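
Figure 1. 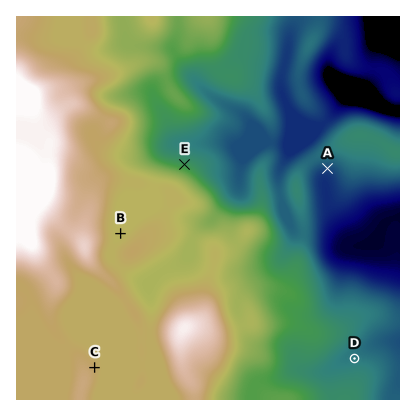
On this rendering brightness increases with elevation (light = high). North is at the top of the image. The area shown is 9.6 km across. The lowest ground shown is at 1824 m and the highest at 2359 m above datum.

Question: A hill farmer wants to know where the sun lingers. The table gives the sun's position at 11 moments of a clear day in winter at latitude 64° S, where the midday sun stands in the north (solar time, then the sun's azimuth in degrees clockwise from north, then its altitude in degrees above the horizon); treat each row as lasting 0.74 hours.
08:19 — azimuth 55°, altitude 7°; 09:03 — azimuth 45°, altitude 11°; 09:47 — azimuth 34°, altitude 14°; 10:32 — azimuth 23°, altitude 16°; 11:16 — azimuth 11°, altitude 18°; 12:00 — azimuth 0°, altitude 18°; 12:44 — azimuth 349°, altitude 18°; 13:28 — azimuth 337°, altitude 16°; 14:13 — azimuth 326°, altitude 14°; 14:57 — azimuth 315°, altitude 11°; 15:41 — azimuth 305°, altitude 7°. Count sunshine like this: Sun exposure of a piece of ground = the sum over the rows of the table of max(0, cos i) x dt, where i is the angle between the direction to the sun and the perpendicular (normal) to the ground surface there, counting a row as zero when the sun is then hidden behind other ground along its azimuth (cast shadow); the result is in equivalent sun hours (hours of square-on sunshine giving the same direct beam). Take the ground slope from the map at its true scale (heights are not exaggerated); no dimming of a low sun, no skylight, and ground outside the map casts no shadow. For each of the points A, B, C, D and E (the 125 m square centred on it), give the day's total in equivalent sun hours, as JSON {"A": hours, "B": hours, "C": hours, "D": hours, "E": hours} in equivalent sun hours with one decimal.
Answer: {"A": 1.2, "B": 1.9, "C": 2.0, "D": 2.2, "E": 3.0}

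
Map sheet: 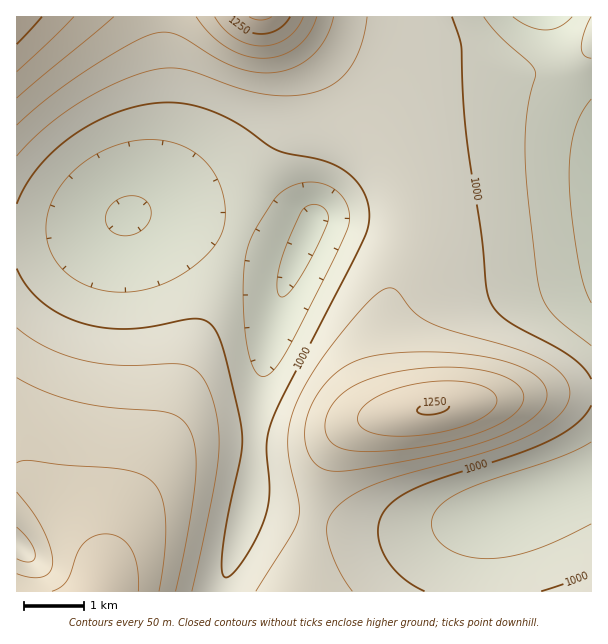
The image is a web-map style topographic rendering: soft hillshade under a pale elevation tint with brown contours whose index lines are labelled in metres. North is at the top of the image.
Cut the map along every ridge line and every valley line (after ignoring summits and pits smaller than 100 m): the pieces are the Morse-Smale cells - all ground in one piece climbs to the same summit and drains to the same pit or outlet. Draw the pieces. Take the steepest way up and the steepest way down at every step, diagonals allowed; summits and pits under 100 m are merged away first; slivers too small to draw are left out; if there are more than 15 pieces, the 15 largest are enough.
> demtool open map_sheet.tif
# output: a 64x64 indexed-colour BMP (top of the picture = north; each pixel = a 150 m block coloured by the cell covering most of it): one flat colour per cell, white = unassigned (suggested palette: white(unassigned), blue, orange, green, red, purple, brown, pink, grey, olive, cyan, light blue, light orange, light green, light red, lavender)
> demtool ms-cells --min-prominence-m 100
<image width="64" height="64" href="data:image/bmp;base64,Qk12CAAAAAAAAHYAAAAoAAAAQAAAAEAAAAABAAQAAAAAAAAIAAATCwAAEwsAABAAAAAAAAAA////ALR3HwAOf/8ALKAsACgn1gC9Z5QAS1aMAMJ34wB/f38AIr28AM++FwDox64AeLv/AIrfmACWmP8A1bDFAIiIiIiCIiIiIiIiJEREREERERERERERERERd3d3d3d3iIiIiIIiIiIiIiIkRERERBERERERERERERF3d3d3d3eIiIiIgiIiIiIiIiJEREREEREREREREREREXd3d3d3d4iIiIiCIiIiIiIiIkREREQRERERERERERERd3d3d3d3iIiIiIIiIiIiIiIiRERERBERERERERERERF3d3d3d3eIiIiIIiIiIiIiIiIkREREEREREREREREREXd3d3d3d4iIiIgiIiIiIiIiIiRERERBERERERERERERd3d3d3d3iIiIgiIiIiIiIiIiJEREREERERERERERERF3d3d3d3eIiIgiIiIiIiIiIiIiREREQRERERERERERERd3d3d3d4iIgiIiIiIiIiIiIiJERERBERERERERERERERd3d3d3iIgiIiIiIiIiIiIiIkREREERERERERERERERERF3d3eIgiIiIiIiIiIiIiIiRERERBEREREREREREREREREXdyIiIiIiIiIiIiIiIiJEREREEREREREREREREREREREXIiIiIiIiIiIiIiIiIkREREQREREREREREREREREREREiIiIiIiIiIiIiIiIiREREREERERERERERERERERERESIiIiIiIiIiIiIiIiIkREREQRERERERERERERERERERIiIiIiIiIiIiIiIiIiREREREEREREREREREREREREREiIiIiIiIiIiIiIiIiJEREREQRERERERERERERERERESIiIiIiIiIiIiIiIiIkREREREQRERERERERERERERERIiIiIiIiIiIiIiIiIiRERERERERBEREREREREREREREiIiIiIiIiIiIiIiIiJERERERERERBERERERERERERESIiIiIiIiIiIiIiIiIkRERERERERBERERERERERERERIiIiIiIiIiIiIiIiIiREREREREREEREREREREREREREiIiIiIiIiIiIiIiIiJEREREREREQRERERERERERERESIiIiIiIiIiIiIiIiIkREREREREQRERERERERERERERIiIiIiIiIiIiIiIiIiJERERERERBEREREREREREREREiIiIiIiIiIiIiIiIiIkREREREREERERERERERERERESIiIiIiIiIiIiIiIiIiREREREREQRERERERERERERERIiIiIiIiIiIiIiIiIiJERERERERBEREREREREREREREiIiIiIiIiIiIiIiIiIkREREREREERERERERERERERESIiIiIiIiIiIiIiIiIiJEREREREQRERERERERERERERIiIiIiIiIiIiIiIiIiIkRERERERBEREREREREREREREiIiIiIiIiIiIiIiIiIiREREREREERERERERERERERESIiIiIiIiIiIiIiIiIiIkRERERERBERERERERERERERIiIiIiIiIiIiIiIiIiIiREREREREEREREREREREREREiIiIiIiIiIiIiIiIiIiJERERERERBERERERERERERESIiIiIiIiIiIiIiIiIiIiREREREREERERERERERERERIiIiIiIiIiIiIiIiIiIiNEREREREQREREREREREREREiIiIiIiIiIiIiIiIiIzMzRERERERBERERERERERERESIiIiIiIiIiIiIiIiMzMzNEREREREQRERERERERERERZmZmZiIiIiIiIiIzMzMzMzRERERERBERERERERERERFmZmZmZmYiIiIzMzMzMzMzNEREREREEREREREREREREWZmZmZmZmMzMzMzMzMzMzMzNEREREQRERERERERERERZmZmZmZmZjMzMzMzMzMzMzMzNEREQRERERERERERERFmZmZmZmZmYzMzMzMzMzMzMzMzNERBEREREREREREREWZmZmZmZmZjMzMzMzMzMzMzMzMzM0ERERERERERERERZmZmZmZmZmYzMzMzMzMzMzMzMzMzNVERERERERERERFmZmZmZmZmZjMzMzMzMzMzMzMzMzNVVVVREREREREREWZmZmZmZmZmMzMzMzMzMzMzMzMzM1VVVVVVVVVVVVVVZmZmZmZmZmYzMzMzMzMzMzMzMzM1VVVVVVVVVVVVVVVmZmZmZmZmZjMzMzMzMzMzMzMzM1VVVVVVVVVVVVVVVWZmZmZmZmZmYzMzMzMzMzMzMzMzVVVVVVVVVVVVVVVVZmZmZmZmZmZjMzMzMzMzMzMzMzVVVVVVVVVVVVVVVVVmZmZmZmZmZmMzMzMzMzMzMzMzVVVVVVVVVVVVVVVVVWZmZmZmZmZmYzMzMzMzMzMzMzNVVVVVVVVVVVVVVVVVZmZmZmZmZmZjMzMzMzMzMzMzNVVVVVVVVVVVVVVVVVVmZmZmZmZmZmMzMzMzMzMzMzNVVVVVVVVVVVVVVVVVVWZmZmZmZmZmYzMzMzMzMzMzNVVVVVVVVVVVVVVVVVVVZmZmZmZmZmYzMzMzMzMzMzNVVVVVVVVVVVVVVVVVVVVmZmZmZmZmZjMzMzMzMzMzM1VVVVVVVVVVVVVVVVVVVWZmZmZmZmZmMzMzMzMzMzNVVVVVVVVVVVVVVVVVVVVVZmZmZmZmZmYzMzMzMzMzNVVVVVVVVVVVVVVVVVVVVVVmZmZmZmZmZjMzMzMzMzNVVVVVVVVVVVVVVVVVVVVVVWZmZmZmZmZmMzMzMzMzNVVVVVVVVVVVVVVVVVVVVVVV"/>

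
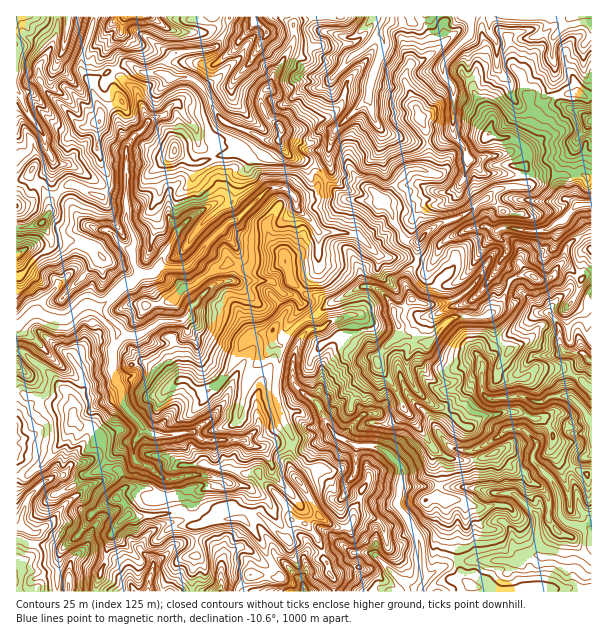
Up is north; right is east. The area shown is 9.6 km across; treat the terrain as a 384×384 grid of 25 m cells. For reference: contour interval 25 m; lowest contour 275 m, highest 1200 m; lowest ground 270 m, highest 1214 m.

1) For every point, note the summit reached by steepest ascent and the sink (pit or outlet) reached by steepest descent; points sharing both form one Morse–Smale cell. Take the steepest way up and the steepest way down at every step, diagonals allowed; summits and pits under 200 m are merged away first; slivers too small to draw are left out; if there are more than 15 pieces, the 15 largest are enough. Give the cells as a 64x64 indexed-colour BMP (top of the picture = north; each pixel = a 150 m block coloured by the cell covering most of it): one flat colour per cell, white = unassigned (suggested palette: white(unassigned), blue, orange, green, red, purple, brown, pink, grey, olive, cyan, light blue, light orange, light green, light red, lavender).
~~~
<image width="64" height="64" href="data:image/bmp;base64,Qk12CAAAAAAAAHYAAAAoAAAAQAAAAEAAAAABAAQAAAAAAAAIAAATCwAAEwsAABAAAAAAAAAA////ALR3HwAOf/8ALKAsACgn1gC9Z5QAS1aMAMJ34wB/f38AIr28AM++FwDox64AeLv/AIrfmACWmP8A1bDFAGZmZmZnd3d3d3d3d37u7u7u4iIiIiIiIiIiIiIiIiIiZmZmZmd3d3d3d3d3d+7u7u7iIiIiIiIiIiIiIiIiIiJmZmZmZnd3d3d3d3d3d37u7uIiIiIiIiIiIiIiIiIiImZmZmZmd3d3d3d3d3d37u7uIiIiIiIiIiIiIiIiIiIiZmZmZmZ3d3d3d3d3d3fu7u4iIiIiIiIiIiIiIiIiIiJmZmZmZnd3d3d3d3d3fu7u7iIiIiIiIiIiIiIiIiIiImZmZmZmZ3d3d3d3d3d+4e7iIiIiIiIiIiIiIiIiIiIiZmZmZmZnd3d3dxd3d+4RHiIiIiIiIiIiIiIiIiIiIiJmZmZmZmZxF3dxERER4REREiIiIiIiIiIiIiIiIiIiImZmZmZmZhERERERERERERESIiIiIiIiIiIiIiIiIiIiZmZmZmZhERERERERERERERIiIiIiIiIiIiIiIiIiIiJmZmZmZmYRERERERERERERIiIiIiIiIiIiIiIiIiIiImZmZmZmZhERERERERERERIiIiIiIiIiIiIiIiIiIiIiZmZmZmZhEREREREREREREiIiIiIiIiIiIiIiIiIiIiJmZmZmZhEREREREREREREiIiIiIiIiIiIiIiIiIiIiImZmZmZmERERERERERERESIiIiIiIiIiIiIiIiIiIiIiZmZmZmYREREREREREREREiIiIiIiIiIiIiIiIiIiIiJmZmZmYRERERERERERERESIiIiIiIiIiIiIiIiIiIiImZmZmERERERERERERERESIiIiIiIiIiIiIiIiIiIiIiZmZmERERERERERERERERIiIiIiIiIiIiIiIiIiIiIiJmZmYRERERERERERERERIiIiIiIiIiIiIiIiIiIiIiImZhEREREREREREREREREiIiIiIiIiIiIiIiIiIiIiIiERERERERERERERERERESIiIiIiIiIiIiIiIiIiIiIiIRERERERERERERERERERIiIiIiIiIiIiIiIiIiIiIiIhEREREREREREREREREREiIiIiIiIiIiIiIiIiIiIiIiERERERERERERERERERESIiIiIiIiIiIiIiIiIiIiIiIRERERERERERERERERERIiIiIiIiIiIiIiIiIiIiIiIhEREREREREREREREREREiIiIiIiIiIiIiIiIiIiIiIiERERERERERERERERERERIiIiIiIiJVVSIiIiIiIiIiIRERERERERERERERERERESIiIiIiJVVVIiIiIiIiIiIhERERERERERERERERERERESIiIiIlVVVVIiIiIiIiIiEREREREREREREREREREREREiIiIiFVVVVVVSIiIiIiIREREREREREREREREREREREREiIiERVVVVVVUiIiIiIhEREREREREREREREREREREREREiERFVVVVVVSIiIiIiERERERERERERERERERERERERERERFVVVVVVVUiIiIiIRERERERERERERERERERERERERERERVVVVVVVVVVUiIhERERERERERERERERERERERERERERFVVVVVVVVVVVIiERERERERERERERERERERERERERERERVVVVVVVVVVUiIRERERERERREERERERERERERERERERFVVVVVVVVVVSIhERERERERRERBERERERERERERERERM1VVVVVVVVVVVSERERERERFEREERERERERERERERERMzNVVVVVVVVVVVWqoRERERFERERBEREREREREREREREzMzM1VVVVVVVVVaqqEREREURERERBEREREREREREREzMzMzM1VVVVVVVVqqoRERERRERERERBFEEREREREREzMzMzMzNVVVVVVVWqqqERqhRERERERERERBFEQREzMzMzMzMzMzVVVVVVVaqqqqqrREREREREREREREREEzMzMzMzMzMzMzM1VVVVqqqqqrtERERERERERERERESDMzMzMzMzMzMzMz3d3d2qqqq7u0RERERERERERERESIMzMzMzMzMzMzMzPd3d3aqqu7u0RERERERERERERIiIgzMzMzMzMzMzMzM93d3dqqu7u7REREREREREREREiIiDMzMzMzMzMzMzM93d3d2qq7u7tERERERERERESZiIiIMzMzMzMzMzMzMz3d3d3aqru7u0REREREREREmZmIiIiDMzMzMzMzMzMzM93d3dqru7u7RERERERERJmZmIiIiIgzMzMzMzMzMzMz3d3d2ru7u7tERERERERJmZmYiIiIiIMzMzMzMzMzMzM93d3au7u7u0REREREREmZmYiIiIiIiDMzMzMzMzMzMzPd3dq7u7u7REREREREmZmZmIiIiIiIMzMzMzMzMzMzMzMzOqqru7REREREREmZmZmYiIiIiIgzMzMzMzMzMzMzMzM6qqu7vMRERESZmZmZmZmIiIiIiIMzMzMzMzMzMzMzMzqqq7vMzMTMyZmZmZmZmYiIiIiIgzMzMzMzMzMzMzMzOqqqu8zMzMzMmZmZmZmZmIiIiIiDMzMzMzMzMzMzMzM6qqq7sMzMzMzMzMmZmZmYiIiIiIgzMzMzMzMzMzMzMzqqqqqgDMzMzMzMzJmZmZmIiIiIiDMzMzMzMzMzMzMzOqqqqqAMzMzMAADMmZmZmYiP//iIMzMzMzMzMzMzMzM6qqqqqgDMzMAAAAzJmZmZiP///4gzMzMzMzMzMzMzMz"/>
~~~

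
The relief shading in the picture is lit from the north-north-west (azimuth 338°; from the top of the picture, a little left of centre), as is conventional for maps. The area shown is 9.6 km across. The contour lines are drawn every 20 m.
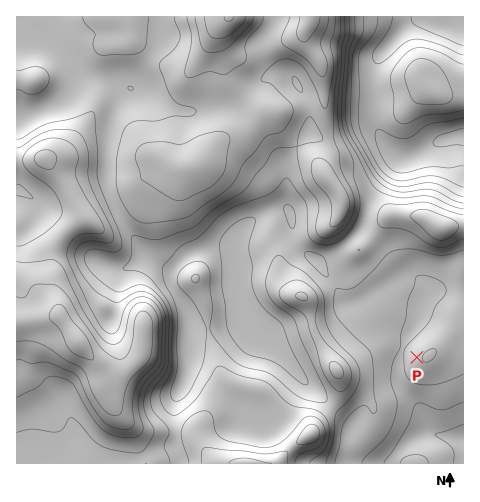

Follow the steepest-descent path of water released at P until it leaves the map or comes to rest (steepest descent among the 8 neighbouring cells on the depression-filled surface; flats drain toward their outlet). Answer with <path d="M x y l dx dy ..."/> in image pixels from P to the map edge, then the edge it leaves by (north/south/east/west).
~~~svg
<path d="M417 357l-15 0-3 3 0 4-1 1 0 13 2 6 18 20 6 13 3 11 6 6 4 0 1 1 10 0 1 2 14 0"/>
exit: east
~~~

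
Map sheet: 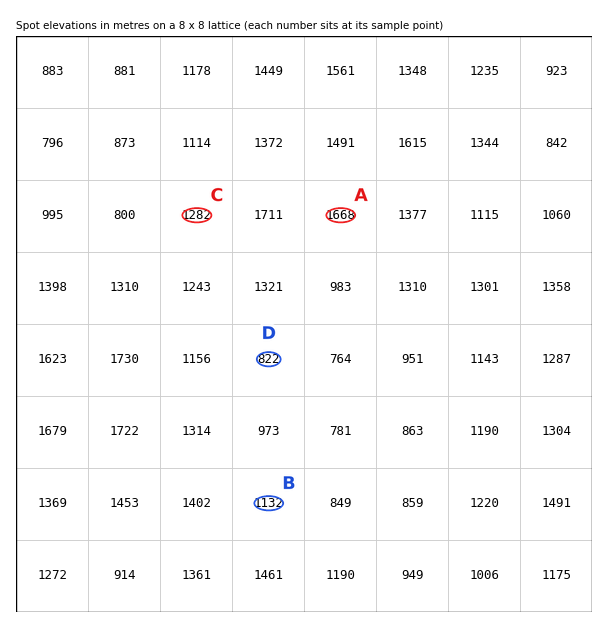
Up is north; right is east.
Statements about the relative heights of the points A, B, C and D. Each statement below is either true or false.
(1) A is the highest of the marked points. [true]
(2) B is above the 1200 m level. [false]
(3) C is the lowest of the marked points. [false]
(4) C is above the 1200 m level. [true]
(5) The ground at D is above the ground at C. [false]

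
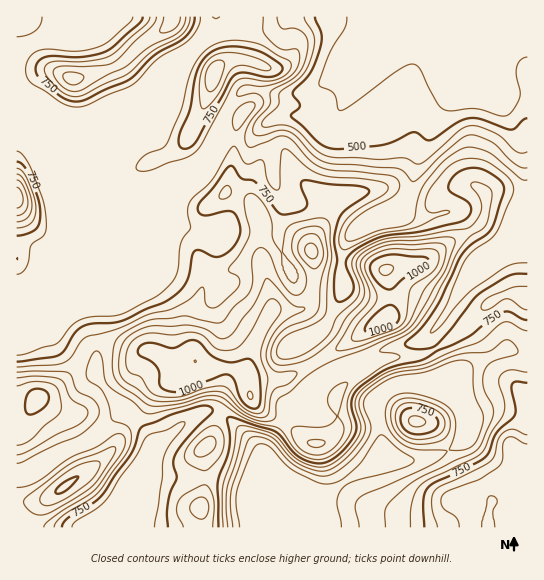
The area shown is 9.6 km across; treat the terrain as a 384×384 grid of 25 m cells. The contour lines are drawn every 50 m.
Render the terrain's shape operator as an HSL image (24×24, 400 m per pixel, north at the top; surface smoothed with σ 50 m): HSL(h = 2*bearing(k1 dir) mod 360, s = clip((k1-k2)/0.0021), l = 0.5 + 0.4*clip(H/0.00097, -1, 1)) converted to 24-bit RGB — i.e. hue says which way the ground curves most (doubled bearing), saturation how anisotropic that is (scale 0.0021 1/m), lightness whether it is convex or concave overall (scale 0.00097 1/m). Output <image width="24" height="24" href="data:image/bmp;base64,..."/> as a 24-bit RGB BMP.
<image width="24" height="24" href="data:image/bmp;base64,Qk32BgAAAAAAADYAAAAoAAAAGAAAABgAAAABABgAAAAAAMAGAAATCwAAEwsAAAAAAAAAAAAAnkBT9ZgKNkMYLGsiWIJsaXmHWU6Msm504uSJiMxuKBprf3+AgH9/gH9/bWJ/dWyIfph7dn6NZl2Hr3Bgf6Naep9ncnmGjXVtRkzg/c787LLnXbdzGntkYnd/Rlh8d7iF4Nac1XtqGCJOgH9/gH9/gHp4an9EZaufhJOpd3GqXVS4nqzRx7barnive2F6epx9MGEYF3c6+MLq+tHwNYGYI2haSVN7tIpIrKwo4apfGUxmeH2AfTRIaSAFjtoJDmkcTn1CR4A+NZBWUKBZp26c0YPWyXjMmoBul7tdG2ogDU8CzXIf/8znIYOtJ19vV1XK8tPmzdWwQUeOOBY8dQ5T2e/y5drxQ7uMGWxaf0RXcFEKJ1YDB34JYS9U1URhkt3ItpCijG+pc26vF3cuXeMk9C6xNHRDFWIyccFI7bKsTgAobTcUV//cld7Fz2+y9NflAyrXdAKW7t3hyOrtEJjCGD9KeM920oBGwWWkha6jZ6PKu6rWLjOFdRov2GIyaHcbCjIBUBcA7zGpzP/jH3yDd3RQuD4zwvteFwgrDY742vHqzbHirgelWzV1SIQ1zJtFhprZ3MXkSk+hgEFEjQ5qV5i3trDf59XzoXzkEYfSmffH5XR/uzDaHnJFKr+n/7vJF1QNADMBZGkCaTkYgWRtbEeka3+mo9fBknhYk09N5UB0WUd7WTauy6aUWKRrb26hsZfJboPifcXQct5fCyfm+p//28sILHAG/7PysGb/E9z/LKsIJUsWJow4Wbp1m6FRUWUtfXtLuFh6umW/LIK71sbgorDRWWi8wti5QDd3oFNm+qZkCygcKWgj3jb3/6zsd7AALWEAAKga3Gn/3JbxPL+DOIFCgWpDeYB6VnpTMJxmk6bGRYe5bKKNuoeJolmTsY9NfjKEfG2H8JyeijLGNKYoC2JMYna6/c787dP4WM/eBDwq0Vex2IasS1Z2mW5If4B/f4B/bIJnanw2WmoyKmojkHxGnltVtHFIOmlmc2qWwqB+jaXk6obwKLTEG1BUol0u7sFIzmeRTo2sCVlX2IvT2o7pgqHPQJ49f3+AgIB/f3+Af3+AeIB4PG9OeGlbw5Z4cl+NO1xUr9xsljQmszUOr90nFQcs0JpEwt2EnFxKxbRkEWFbIW9CtmR8lJG6ctbGX3h8f4B/f3+Af3+AgIB/ZWt/X2h8msqPTUe6llrAzOarUwdk7sd6fe6gACKR1+j06NrxuaPy89jwcEGpHldFOn89f5JBtZkjNaWRfH2Af3+Af3+AgH9/dnuAUoyZwb1MOmA9f2RH3NlcDxOB1/Tb54aFADMoHokawLiIuFC51XGk/6n120ziHYpaeYB6ofOpFj6dfXyAf3+Af3+AgH9/f3+AQEF+1m5nYH08QIWAxe20IWSbiJg89j04tChmBzUFMEkJVEILe40QWVoa7lVczVnQSnB82vjTOQ1mf3+Af3+AgH16foBzf4B/SX2HVZPN7bLgQsrcvtZvZClhnJFVfqnM0KbpyKbxK+rgEVuF26O4k1CrWctx1Z2ZLVad/2leXC5yf4B/f3+AfFijyWKbdqVBVnxENHBN2946S7xjsjlOU1CXg96xXpq2gX6jlH2x2IrNGjKkhmiwqZrErcbInbe6QS2v0AwSfneAf4B/f4B/bYF5TaGJwofQ5mm6G6lAHo9w0+U0tF3Ggc+kasWJRjxcemxFfGRBf2xJmVdRLXZst56Cqa1wo4tnWzlhll5hf3+AgH9/f4B/f4B/dYF0PnBavGrA8biuCzJF//5FAkww0t2Yki1KYUBJfHBfiH5pdX9plZZsQ311TaRovLiconCgoUGlgH9+fklOjV8XQYAhXX5Xf4B+eX+ANWFx+aWRA5CP/7DSJDD1Bo8KqkhSaXONaIKEiIKKioCKjJSAaod8QINOop49aDw6k55XkDdhiiNu6u3Te33DP3s0HIMgaoF4M0533G2H9d+fBC8Or04ARWULGWUaf2WHcXyCcYB1g4F7lpR9gnZ2eW10gXxqfGZ8i5dpKi/DvOX71OX32qv87bX/1oqPFVExNHd1MIzP/8zZVRf/0Of72s79Sp3eL3B3gnl7dIF/eoJ8lI1+hHV7enV+f31+bGyDjZiHL4w5ZpYfXFcbQ1cdVTKG/8zq6mC+FXsSAEIhuNxCy1/cv6hLbjFS6qWsLj6NZ4F4d4OAeICAi4V5iHR1dn19fHyBdH2BfJBxkaimV4WPf4B/f4B+N3ZRNGUh/1CS9NfaCoLLI4iPyZUxfq5IR3dsxctSdjuKfnqMcX+Bcn52eYCHlH2Mf4aNcHuJhXqDhIZ+"/>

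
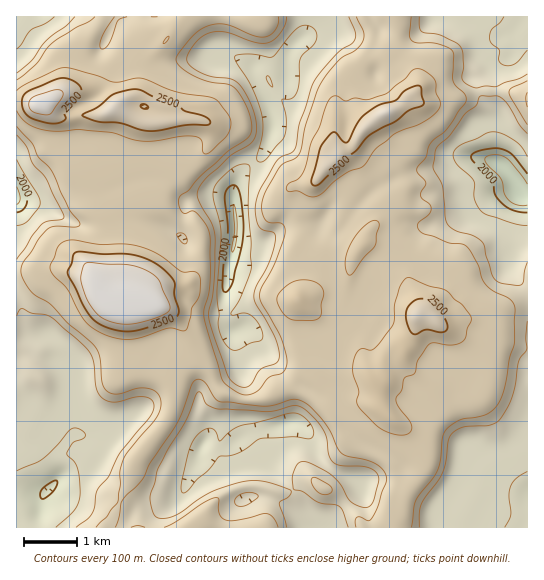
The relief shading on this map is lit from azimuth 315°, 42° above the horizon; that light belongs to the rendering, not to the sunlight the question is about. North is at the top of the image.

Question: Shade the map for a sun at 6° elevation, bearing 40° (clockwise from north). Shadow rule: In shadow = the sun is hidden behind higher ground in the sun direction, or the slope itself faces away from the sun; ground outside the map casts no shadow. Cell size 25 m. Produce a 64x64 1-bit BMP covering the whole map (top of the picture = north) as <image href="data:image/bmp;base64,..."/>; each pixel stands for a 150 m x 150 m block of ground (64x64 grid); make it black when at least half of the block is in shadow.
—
<image width="64" height="64" href="data:image/bmp;base64,Qk0+AgAAAAAAAD4AAAAoAAAAQAAAAEAAAAABAAEAAAAAAAACAAATCwAAEwsAAAIAAAAAAAAA////AAAAAAADAAAAP+wAAAHAAAB/zAAAOeAAAH/8AAD+8AAO//wAAP/4Dg8//AAA//wPgPn+AAD//A//+/4AAP/8H////gAA//wf///8gwD//B////4DwP/8H////wfw//4P////h/D//4////8D8P//x////gHw///n//78AOD//+f//PgAAP//5+Bw+AAA///jnAx4AAD/+cO+GHAAAP/8Az/gMIAA//4AP+Ah8AD//wB/4Ad4AP//wH/gB34A///wf8AH/gD///h/8Af8AP//+H/4A/gA//jwf/gDwAD/4AD/8AGAAP/ABP/gAAAA/4AEfgAAAAD/gAB+AAAAAd+AAH8AAAADz4AAf4DAAAGHAAB/gEAAAcYAAH/AAAAA4AAOf8AAAADgAA4/wAAAAPOAHD/gAAAA/8AwP+MAAAD/AAA/8QAAAP4AAD95AAAA/gAIP3wAA4/+cAk/PAADz//+Af89gAP////x/73AA/////zzvGAD/////zv8MAP/////Ofx+Cf////+J+H8M/////4D8L8j///8fAP4P4P/4+AAA/gZg/+AAAAG+AGD/wAAAAbwAAD8AAAABHAAADAAAAAIcAAAAAAAB8CwEAAAAAAP8JgQAACAAB/4HAAAAIAAH/wOAAAAAAAf/AeAAAAAAA/8B8AAAAAAB/gD2AAAAAADwAOYAAA=="/>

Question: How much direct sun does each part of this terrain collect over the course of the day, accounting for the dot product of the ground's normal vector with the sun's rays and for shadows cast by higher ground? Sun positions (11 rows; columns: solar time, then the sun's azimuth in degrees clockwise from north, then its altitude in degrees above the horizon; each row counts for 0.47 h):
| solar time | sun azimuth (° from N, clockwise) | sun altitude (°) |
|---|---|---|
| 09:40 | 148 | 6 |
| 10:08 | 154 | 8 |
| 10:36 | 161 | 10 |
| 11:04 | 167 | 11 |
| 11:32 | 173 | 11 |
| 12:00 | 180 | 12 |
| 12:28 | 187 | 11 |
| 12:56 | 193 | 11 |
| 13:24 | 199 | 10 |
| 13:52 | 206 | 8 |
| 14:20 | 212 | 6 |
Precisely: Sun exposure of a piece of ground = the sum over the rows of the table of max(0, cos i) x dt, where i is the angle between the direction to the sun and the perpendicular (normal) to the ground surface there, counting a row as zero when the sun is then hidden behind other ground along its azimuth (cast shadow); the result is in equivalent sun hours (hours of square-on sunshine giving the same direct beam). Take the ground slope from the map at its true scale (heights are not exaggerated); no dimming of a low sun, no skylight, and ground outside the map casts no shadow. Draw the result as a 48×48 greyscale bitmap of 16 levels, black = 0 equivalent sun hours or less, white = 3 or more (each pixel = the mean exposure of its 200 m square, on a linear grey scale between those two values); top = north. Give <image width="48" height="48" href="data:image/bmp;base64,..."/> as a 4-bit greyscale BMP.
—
<image width="48" height="48" href="data:image/bmp;base64,Qk32BAAAAAAAAHYAAAAoAAAAMAAAADAAAAABAAQAAAAAAIAEAAATCwAAEwsAABAAAAAAAAAAAAAAABEREQAiIiIAMzMzAERERABVVVUAZmZmAHd3dwCIiIgAmZmZAKqqqgC7u7sAzMzMAN3d3QDu7u4A////ADEBIAA1EAAANUEAARNmZoYTVWVERERERDIREQEkQQAAATEAABRmmoEBNFVURERERDMhIiM0diEAABMAADeL/nAAM0iVREREQ1ZCNCIjeFMAAAEyIyN7liAAEkjJVERERXmXRCADeXMgAAAAAAJVAAABRDWsdEREVmeJhTISV4UxAAAAAAEQAWq8pVVpdURFVVVWVEMRJZkyAAAAABEABM7rZWVWZEREVVVERDMhAmqDIAESIzIABZdmZlVFVVVlVVVEREMyACjIVURDMhEAKGVneIVFmYiYZVVUREQyEAObiGVVVCAEulZnqmRGz/+4ZVRVRERUIQFZibvM3+u+xlV5chNFe97ZdlVlREe6YyNHd+/////9ZFVlMTRURmiZdmeGRFnv7KhWiKcwA3qVVVRFVlRUVVVndWl1REaHrMhVrGAAABJWVVV2ZlVUVURWZWUjREVVVVRFmkEAAAJVVEVCI3VERERFVVIjRGZUREREVTAAAANUREQQJYZUREVVZkJFV6llVURFVCAAABdUREMhJmhlZlVFiCIjfNqJqWVVVBAAAGZEREMyEkisyFREVFZo3s3///yYUxAAFaZVVEQ0IVnMhVVERXm9yb/rrO/5UyIzWpiqdUREQ2hzI0RERXnMh7llVWdzVkEkm3mnRERERCEhEiMzNHrJaJVERDIkiFATZkMzVEREQxAAIjMQAoqGimQzMyI1VVECEiABJFVEQyAAEzEAAXdXpkMzMiEAE1ISECEBJFZUQyABMzIAAiNEIhEREAAAA1MCERMzREZkQyIiMyIAAQEzMgAAAAAAFEMCIRNERDSGQzMyERIQEREiEAAAAAAAFFQSMiJDIjJWRDEQAAEiIRABAAAAAAASQzQiWFMyEzIkVCEAAAASIgAAAAAAABJEIRITfMZERFMSREVBAAAiIQEAAxAAATRBABIjV5dnhUQiNWZ1EAIgAAISVCISMzRDASIzNFZnh1UyNEITISIQAFVHZURDM0RZczRTETaMx1VkI0VTQzMgAYZ4ZVRVRERWqlZ0EBIlrHVmUyIyIzIQA4ipVERFVVVEbNhkIAESTNl1VlQiIhAAKGi3REREREREV82EIQADI4uGVWqUMhAUiHllRERFVWVVRYz7QQACIienZVV4dqzdptt2ZmZnrN25mJmdYRASEhKsl1WO12eIeczv7d7u3Lze7IZWMREiESE77bh5ylRVjc/8ZonMchEiMhIzESESIhEDq7uni7l3m3dopQAUQ0QxEBIxEjISIREAAXmGasmauRACeVAAJCAAAAIQEzIiIREAACQiMiaadAAAAREAAAAAAAAAIyEiEjIQAAAzIAAAAAAAAAAAAAAAAAABIiMxATMgAAACQiEAAAAAAAAQABIQAAACIzMyAAIzIAATRCEAABAAASABEjZzAAASRUMiEAASMhARIyIyARAAASIBMzNpYAFJ3YQiIQASEhAAACMyIiEAAAIxEjI2rLvezLZDIRFCJFAAACMzMyEAAAFDAAATarqGRFVEMiZkdVIAAjMzRA=="/>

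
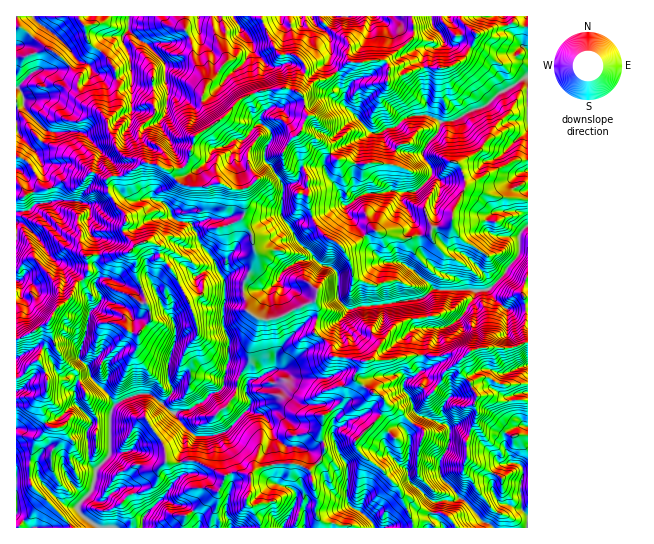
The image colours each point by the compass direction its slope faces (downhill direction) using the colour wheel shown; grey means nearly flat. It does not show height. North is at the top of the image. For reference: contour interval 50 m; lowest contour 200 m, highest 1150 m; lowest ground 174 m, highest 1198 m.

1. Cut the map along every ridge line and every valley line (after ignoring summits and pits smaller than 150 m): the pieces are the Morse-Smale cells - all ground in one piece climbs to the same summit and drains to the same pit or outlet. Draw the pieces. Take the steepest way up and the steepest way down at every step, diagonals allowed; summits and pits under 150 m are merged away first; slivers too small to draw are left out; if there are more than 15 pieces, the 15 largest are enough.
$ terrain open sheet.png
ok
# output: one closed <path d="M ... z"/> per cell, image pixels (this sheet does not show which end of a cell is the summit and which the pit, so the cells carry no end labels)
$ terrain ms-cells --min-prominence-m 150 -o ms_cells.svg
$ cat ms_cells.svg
<path d="M147 163l-6 1-19 12-13 1-2 2 1 14 5 4 6-4 15 8 19-2 13 5 9 16 17 5 8 18 15 18 4 9-10-1-14 7-10-11-12-5-13 11-6 17-7-1-10 4-28-14-10 2-3-12 3-12-12 2 1 16-5 8 4 4 7 0 7 12-4 9-8 7-2 17-8 25 1 4 8 7 3 11-14 5-2 5 1 18-13 10-29 16-18-2 1 6 20 3-4 7-4 18 2 22 34 34 6 9 147 0 1-9-3-4 1-22 9-18 13-3 11 4 5-7 19-5 23 0 13 5 11-10 3-6-4-22 3-14 8-6-6-7-24 0-23-17-25-2-6 2 3-7 8-1 15-8 3-8 0-8 8-12 23-23 10-2-1-15-2-2-5 2-30 14-10 3-11-1-8-6-3-3 0-9-3-4 0-15 8-15 3-18-3-15-11-15 3-4-1-24-13-3-9-5-15 4-21-2-6-2-9-12-13-7z"/><path d="M527 16l-65 0-1 5 15 13 0 3-9 18-16 12-26 0-26 9-10 1 0-8-6-9-36 3-17 14-17 6-11 10-20-5-32 7-11 5-13 16-31 21-6 22-6 9-15 2 11 13 6 2 21 2 15-4 13 6 12-1 10-7-7-12-1-18 12-16 5-12 6-4 8 0 10 7 12 19 0 18 7 15 0 27 4 13 9 15 21 15 15-5 14-12 30 8 8 0 5-3 15-1 5-8 12 0 6-5 0-9 14-25 7 0 18 8 35 4 2-2z"/><path d="M279 119l-8 0-6 4-5 12-12 16 1 18 7 12-15 9 3 7 0 18-3 4 11 15 3 15-3 18-8 15 0 15 3 4 0 9 3 3 8 6 11 1 10-3 14-8 21-8 3 6 0 11 12 5 6 0 6-3 8-11 14-4 4 2 46-7 2 19 4 9 24 0 10-4 10-9 9-14 3-10 14-2 6 10 12 10 18-4-2-16 5-11-1-79-36-3-18-8-7 0-14 25 0 9-6 5-12 0-5 8-15 1-5 3-8 0-30-8-14 12-15 5-7-7-12-6-11-17-4-13 0-27-7-15 0-18-12-19z"/><path d="M78 16l-62 1 1 180 5 0 17-8 12-1 11-7 11 2 10-3 8-8 14 7 6-3 11 0 22-14-18-5-9-8-2-10-7-10 0-10 11-12 0-22-3-6 0-8-8-13-19-15-4-17z"/><path d="M185 16l-106 1 6 9 4 17 19 15 8 13 0 8 3 6 0 22-11 12 0 10 7 10 2 10 9 8 11 2 12 5 8 0 9 5 17-1 6-9 6-22 20-14-14-24 4-14-12-24-2-22-6-8z"/><path d="M527 400l-14 1 2 13 9 11-9 2-10 7-1 12 7 13-2 5-8 0-26-28-6-1-14-8-5 2-4-5-24-8-4 0-3 3-7 10-1 4-5-6-5 0-10 8-3 7 5 12 19 17 1 10 21 19 6 2-3 15 12 11 83-1z"/><path d="M411 16l-149 0-1 3 14 30 6 6 14 0 9 8 1 10-8 16 2 4 3 0 11-10 17-6 17-14 39-3 27-23z"/><path d="M82 280l-7 6-4 11-14 10-9 15 1 15-8 13-2 9-11 8-6 9-6 2 1 50 17 3 29-16 13-10-1-18 2-5 14-5-3-11-8-7-1-4 8-25 2-17 8-7 4-9-7-12-7 0z"/><path d="M119 193l-7 5 13 16 2 7-4 10 12 15-5 6-5 1-26 2-3 7 3 17 10-2 30 14 8-4 7 1 6-17 13-11 12 5 10 11 14-7 8 0-2-8-15-18-8-18-17-5-9-16-13-5-19 2z"/><path d="M261 16l-49 1 4 21 11 21-10 15-12 12-4 12 13 25 12-7 13-16 18-8 25-4 15 3 8-18 0-7-10-11-14 0-6-6z"/><path d="M453 353l-10 3-20-1-3 16-16 11 0 8 7 9 4 12 8 6 23 7 4 5 5-2 14 8 6 1 26 28 8 0 2-5-7-13 1-12 10-7 9-2-9-11-2-13-11 0-12-5-12 0-7-13-11-12-1-9 2-3z"/><path d="M93 172l-10 8-10 3-11-2-11 7-12 1-23 9 0 24 7 2 7 5 24 31 15 7 13 13 6-7-1-16 12-3-3-15-7-8-1-12 3-6-3-8 13-1 11-7-4-4-1-14z"/><path d="M413 300l-46 7-4-2-14 4-5 8-17 12-6 8 10 9 1 8 3 3 31 4 24-1 32-5 1-18 5-8-9-1-3-3z"/><path d="M371 412l-22 8-16 11 4 19 10 13 1 40 15 10 12 15 38 0-1-9-15-33-16-18-16-11-9-10 0-6 24-24z"/><path d="M489 289l-14 2-8 19-14 14-10 4-14 0-6 9 0 17 3 2 17 0 10-3 9 6 7-7 10-4 34 0 10-4 2-2-1-16 3-5 0-14-6-2-14 4-12-10z"/>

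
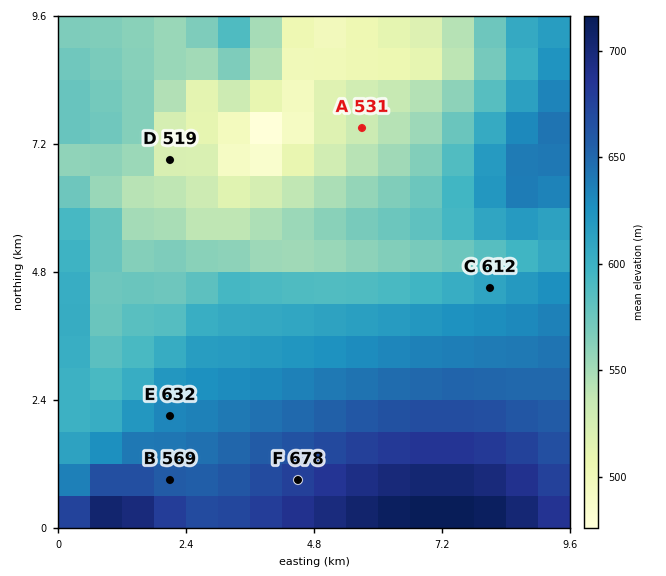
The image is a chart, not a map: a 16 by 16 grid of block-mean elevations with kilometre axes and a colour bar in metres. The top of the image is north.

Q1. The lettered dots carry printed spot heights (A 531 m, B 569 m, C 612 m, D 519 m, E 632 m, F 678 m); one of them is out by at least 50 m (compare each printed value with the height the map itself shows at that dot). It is B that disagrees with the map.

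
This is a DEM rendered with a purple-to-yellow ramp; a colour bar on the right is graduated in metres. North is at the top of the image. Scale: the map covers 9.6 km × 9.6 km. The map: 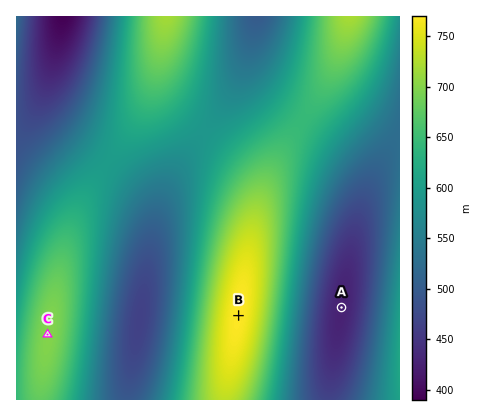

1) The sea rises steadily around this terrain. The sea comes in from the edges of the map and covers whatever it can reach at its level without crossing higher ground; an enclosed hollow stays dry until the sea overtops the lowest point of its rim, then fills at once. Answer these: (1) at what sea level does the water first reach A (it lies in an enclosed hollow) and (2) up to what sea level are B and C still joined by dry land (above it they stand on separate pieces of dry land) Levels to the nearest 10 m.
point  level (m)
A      470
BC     590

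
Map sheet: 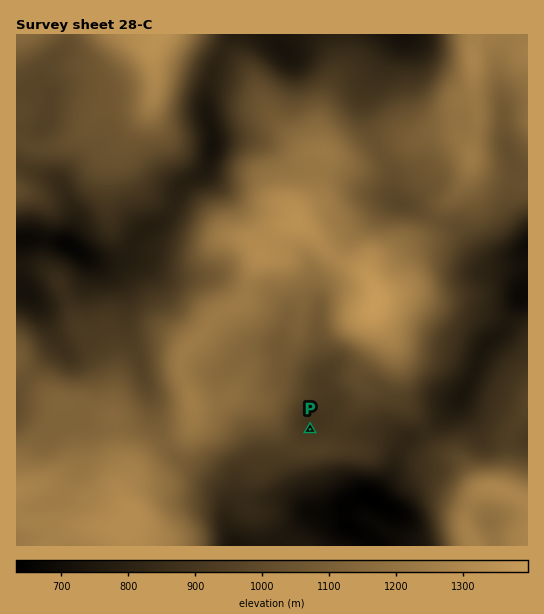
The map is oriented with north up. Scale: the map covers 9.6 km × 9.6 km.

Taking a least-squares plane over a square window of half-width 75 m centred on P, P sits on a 6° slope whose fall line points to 9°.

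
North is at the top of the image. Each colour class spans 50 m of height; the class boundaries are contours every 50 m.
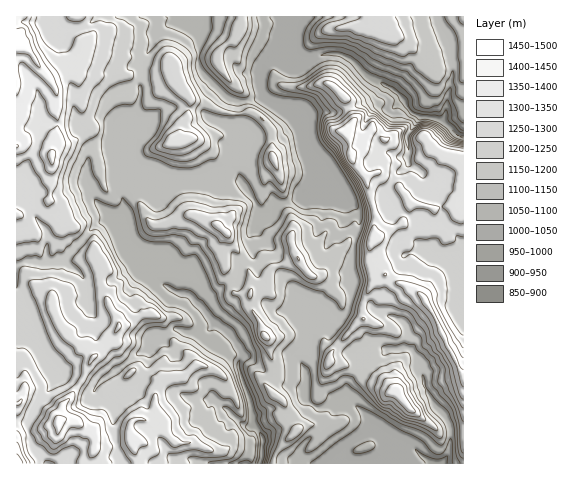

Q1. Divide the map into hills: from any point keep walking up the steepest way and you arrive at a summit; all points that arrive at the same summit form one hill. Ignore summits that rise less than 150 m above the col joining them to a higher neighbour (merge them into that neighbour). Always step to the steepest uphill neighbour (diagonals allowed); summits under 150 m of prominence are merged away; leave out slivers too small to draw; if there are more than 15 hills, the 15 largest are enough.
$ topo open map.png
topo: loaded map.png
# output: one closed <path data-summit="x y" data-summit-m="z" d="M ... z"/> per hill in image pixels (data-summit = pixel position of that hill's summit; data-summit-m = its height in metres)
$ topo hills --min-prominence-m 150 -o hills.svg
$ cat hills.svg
<path data-summit="347 130" data-summit-m="1426" d="M291 39l-14 9-11 13-5 10 0 20 9 11 16 10 10 10 6 11 26 28 19 36 9 10 3 9 0 8-8 34-1 12 2 22-2 14-4 8-5 5-14 5-15 13-10 24 4 15-1 23 13 9 8-1 10-7 11 0 0-16 13-14 7-11 10-7 6 0 6-4 21 0 8 13 6 25 10 19 11 12 5 9 1 13-2 14-7 10 21 1 1-326-6-3-16-15-21-2-8-4-14-20-9-7-21-9-14-15-14-9-14-1-11 4-12 8-9 0-4-8z"/><path data-summit="17 41" data-summit-m="1496" d="M299 16l-282 0-1 249 8-3 28 1 9-2 36-37 14-6 11 6 1-23-2-18 17-8-1-21-2-6 0-31 6-22-1-10 2-21 15-30 15-11 17 7 8 6 2 5-1 23 2 6 29 29 10 4 2 20-11 1 3 16-5 11 11 21 2 11 14 19 3 15 1 2 6-1 13-14 10-1 12-5 10-15 2-8-2-15-7-16-2-14-15-18-20-14-6-10 1-17 5-10 11-13 13-9 2-11z"/><path data-summit="265 336" data-summit-m="1322" d="M302 134l1 10 9 25-2 14-10 15-24 7-3 6-10 8-5-2-3-15-11-16-6-6-21-9-15 0-6 3-4 5-7 3-21 0-30-5-13 6 2 18-1 37 7 13 19 17 14 16 12 7 15 4 27 29 14 10 12 19 0 4-3 5 0 8 10 28 4 26 10 16-3 24 37 0 0-9 6-10 19-15 10-17 16-11-12-2-10 7-8 1-13-9 1-23-4-15 9-18 1-7-8-24 4-3 11 1 6 9 1 6 15-6 5-5 6-22-2-22 9-54-3-9-9-10-19-36z"/><path data-summit="17 463" data-summit-m="1478" d="M150 269l-16 15-4 8 0 10 11 11 7 16 10 8-11 11-42 30-9 8 6 4 13 2-2 10 0 25 5 26 4 10 137 1 3-6 1-18-10-16-4-26-10-28 0-8 3-5 0-4-12-19-14-10-27-29-15-4-12-7z"/><path data-summit="59 423" data-summit-m="1470" d="M63 261l-11 2-28-1-8 4 0 46 13 11 16 32 11 15 0 7-4 8-15 18-9 18 2 21 2 6 15 16 75 0-9-37 0-25 2-10-13-2-6-4 9-8 42-30 11-11-10-8-7-16-11-11 0-10 4-8 15-15-6-6-4 0-27 18-25 5-6-12z"/><path data-summit="369 26" data-summit-m="1298" d="M463 16l-163 0-10 20 2 26 8 4 22-12 19 0 14 9 14 15 21 9 9 7 14 20 8 4 21 2 16 15 5 2z"/><path data-summit="178 141" data-summit-m="1348" d="M172 23l-15 11-15 30-2 21 1 10-6 22 0 31 3 17-1 11 27 6 21 0 7-3 7-7 14-2 28 13-2-11-11-21 5-11-3-16 11-1-2-20-10-4-29-29-2-6 1-23-2-5-8-6z"/><path data-summit="397 392" data-summit-m="1399" d="M410 348l-21 0-17 6-10 9-2 7-13 14-1 12 5 7 24 20 9 4 48 37 9 0 8-11 2-14-1-13-5-9-11-12-10-19-6-25z"/>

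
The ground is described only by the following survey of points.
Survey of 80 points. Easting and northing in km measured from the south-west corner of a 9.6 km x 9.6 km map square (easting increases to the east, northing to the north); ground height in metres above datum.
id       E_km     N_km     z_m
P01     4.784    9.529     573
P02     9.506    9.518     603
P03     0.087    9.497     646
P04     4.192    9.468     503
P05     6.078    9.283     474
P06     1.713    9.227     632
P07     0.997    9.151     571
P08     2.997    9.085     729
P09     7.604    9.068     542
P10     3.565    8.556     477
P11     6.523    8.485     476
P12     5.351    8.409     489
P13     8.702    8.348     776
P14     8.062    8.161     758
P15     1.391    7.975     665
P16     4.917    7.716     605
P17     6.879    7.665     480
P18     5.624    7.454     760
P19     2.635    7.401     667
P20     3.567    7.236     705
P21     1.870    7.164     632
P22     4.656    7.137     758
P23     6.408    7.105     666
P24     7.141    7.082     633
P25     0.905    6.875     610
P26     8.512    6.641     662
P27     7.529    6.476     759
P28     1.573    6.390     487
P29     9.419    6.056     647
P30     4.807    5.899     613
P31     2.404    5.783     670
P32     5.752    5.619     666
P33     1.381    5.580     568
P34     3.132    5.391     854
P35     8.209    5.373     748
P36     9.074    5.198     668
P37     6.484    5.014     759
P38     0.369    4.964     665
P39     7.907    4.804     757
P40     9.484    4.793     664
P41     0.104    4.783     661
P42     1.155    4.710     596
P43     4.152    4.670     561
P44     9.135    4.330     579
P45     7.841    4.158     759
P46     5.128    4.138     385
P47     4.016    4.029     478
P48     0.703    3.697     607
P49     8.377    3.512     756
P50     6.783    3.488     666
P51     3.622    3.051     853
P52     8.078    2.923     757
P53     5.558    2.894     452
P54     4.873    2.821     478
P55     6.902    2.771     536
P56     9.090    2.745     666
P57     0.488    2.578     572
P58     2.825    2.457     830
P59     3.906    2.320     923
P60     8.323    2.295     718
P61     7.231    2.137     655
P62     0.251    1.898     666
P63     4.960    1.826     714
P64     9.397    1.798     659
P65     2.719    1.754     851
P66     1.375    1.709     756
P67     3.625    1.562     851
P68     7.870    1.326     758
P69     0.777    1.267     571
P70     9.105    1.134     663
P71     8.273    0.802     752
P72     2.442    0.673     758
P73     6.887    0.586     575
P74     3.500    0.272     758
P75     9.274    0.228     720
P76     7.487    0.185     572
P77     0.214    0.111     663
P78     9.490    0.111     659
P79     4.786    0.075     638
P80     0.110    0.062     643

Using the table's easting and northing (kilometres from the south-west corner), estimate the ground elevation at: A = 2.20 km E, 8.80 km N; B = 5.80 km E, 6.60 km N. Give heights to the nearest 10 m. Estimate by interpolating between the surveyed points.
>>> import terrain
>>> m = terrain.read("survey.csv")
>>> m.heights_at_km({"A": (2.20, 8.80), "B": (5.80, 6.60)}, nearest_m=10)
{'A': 680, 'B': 760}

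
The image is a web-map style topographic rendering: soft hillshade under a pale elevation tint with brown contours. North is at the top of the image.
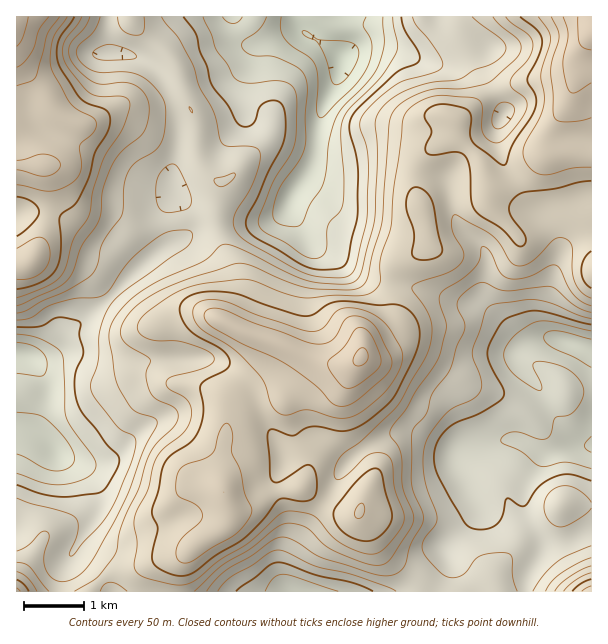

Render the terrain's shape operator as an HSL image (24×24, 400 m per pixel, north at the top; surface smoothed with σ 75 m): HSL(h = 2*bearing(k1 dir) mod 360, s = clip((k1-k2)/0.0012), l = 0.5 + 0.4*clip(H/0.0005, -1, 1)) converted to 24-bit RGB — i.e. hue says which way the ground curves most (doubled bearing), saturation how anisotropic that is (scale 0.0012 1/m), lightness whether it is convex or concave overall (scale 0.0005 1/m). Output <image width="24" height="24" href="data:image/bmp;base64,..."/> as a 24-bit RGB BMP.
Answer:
<image width="24" height="24" href="data:image/bmp;base64,Qk32BgAAAAAAADYAAAAoAAAAGAAAABgAAAABABgAAAAAAMAGAAATCwAAEwsAAAAAAAAAAAAA4y1jFBoxfjZ69mK3oVTByVuo0oiX3+ONIkUqSnE3WmcySBYuk3ZLeFhChY5QTO1zUc+TX8DImU+mpoOMoq5uDDhHIr56cMl8/w0PeEU2EjUysl9smU+gvZXIy7bg+NPn22TBOZ4/FztOQUyyqo7FqnC5sdq5duF5F6xPISdASH9ulq2rw4WhNWh9J3MeJWwRm7pI2bPMLWqjGk182Xi2lLRjRJJHynSO97bl89jxJFGhJ2FqSEmHvbbTzeHV3MTFU5zBIV6FN7uPV29XpH9jnTGJv7E3MGsjftzhi4XCu3HOFjJwYkmx56vFvm9qT3dDvst+l6HZ43X5WDG9F/zYb5zb5NHItt68c2XMU0W0U0uKb0ppgKZpRCOb7N/jj6XTkm5dXUxih0dcdDN4NU5yu2pf2r6ucYa1xeG+kk5pOFuLrqDkg9SvCjlD8tXN39eFPTdQUXGCXjFwdpGjkaeUHpCfrtiusZ3Mhm05NCIhUicYeHkxDTcqi7yn39PTvXirsZNQq2pnS3eVVnQ4zI1sG1A8GbIM9MbAo1OWKUBIQlVtZJRilpp0eXc8QoAVeHYog1pKVRxPfKpsdJd8QJZJAnIckJA7yDtTx6SIpqyBaCVWdJ86akottl4rPJMSR3UKrzE0eDs+KU4xX35DcGU9ppNOjqheZ4FIWqGjJza4voGSc32Uq5OalFs/GC8PXYUw0syIpXh1nSuwxpS9gTyv1MGlrLKNY65SLYt7wHDCdVenUpp6Xquzg7rCsEiLna57j4fFJRZZxK+dnomzl3yIdmXFvsnwfr/yxrjYo0eFUptyqFNna1iH06ifwKOCrcGLOGVuN21si522nsjWVZXMfTJ3hcKhqbXTShwUZyAnSrJMoExutKJlUJwmTnMRKiwHMRYCo1EUhIdLZLyYcKritZzm8drdwcXvlljHR5SkQ7NwfJ9PPiVFZbLCmNjHoUVlLl8YNN2CPJySWj6x4J+7y5m3gUSxlh5qR86Lzf75zO7/td33UieoiUSF8/nSeCGO0JWncmSsiGWgil9VNlxFUHkVMRkCMxgAPOFaFUcgLVooDGhImKPT5sjpjjrpztv9zvb9dMvjiF8/cDtANy2Gw/Lv8cTAzCHHybizol2ulk6gsjh8gjlFdytNlCywwmuhzn2DPLV+GquhKr9lAUUjY61le4/Tltq9v2NPrEtad6iocbfRVsTsRJ3BiwAgxIAbklIUfTwZZ2ItZiVlwG90UZ6kFRWu27Hi79f03OHvGGmxkHeuLXVNCTkQVX0tcXQwmHU8mMuHhr+qRZdOJg8NKAsLqiE+6KyfwoGuvZ7CpbrPCx6c4Y+jisOcBjNdlszh5q627qy5kDZ6LWVXsnibQ42WK2wqSGE8itxWRdg2dVBDaBk1VCI8N1V2OnqT5sKpsXt+rNqmuTS3LQYpoOeVwbjdJDmbG6tBan0U5mkczoODO4e7XKWmY2qicmqxYE+Q4+higH8UCikKTiNgfnekTUmHLzhS16pry8SHtNR6XwJijtveeeWXd0JRgV2SdJiTVXY2ocU6qtxlMG5yWYSAY3dvSkFiiUlT0bqS0K6YQ4deCCgrloZkZz5xQ0p9ucGS2efBu0SmRSiK0NWwqFuWh0BGYIA7VW85qLXqz9Hl5eHTTkWMPVpVenRQKC1RiMmRfJfF7tLZwWigGmBlHUlXf1p+RVhrr8KB4sJwcTguL19dt+OohB2YzIKapZO8bFqxV6Vhq4Ng3D8rtlBQQ1N3famVIlKKrdZ/L4dswnag7ZTAfaPCABtWpkicT4JuirRww6uLxou+W9mxL+66XgDa6NLYvX2rVlS6fkpmnG9Is9zp6NjzbFLBhbCmLyVzu92gUI+gMy5J0qiA1cuYABMzW0Lo1MnqfZXD1Z61wH/C2uvIGWg1CCcr42F07l9hd5xSTmB5ouatMdOfkDW26Lfnk4vOXSurpuKhYUGOQkmxqMfE6Le1CzpXAE1Ov4HGqZzSm8Hd2t7x2prn/0/bLAxUDD0S7cOWv6qQNtBJX/VvNHWiKClmuJx0jRBD0bRAlchwRk1xR317f5VizqCTqWfDBh4tIUohydM3c5ApXkcIVUAPkDCinXnsjVv14cyswZ2Do8yVgNcRJSAOICcMLyEGYbUgqOmqlmhcUVN6Yj0/Y6tIYalltRk+JQ4ZGj0irrAtdjoVjrg/ebNhNUUhJCYNHCgQ3ZRw711szHKJ4k88M5SjAzuBnpvYcd2mc6OFp3+RVzqFu1ecldBYLw8fnkQpfJfdKVfOhj2b2OGpXLisqFlceSFml0lJK3VJL40lmdyO"/>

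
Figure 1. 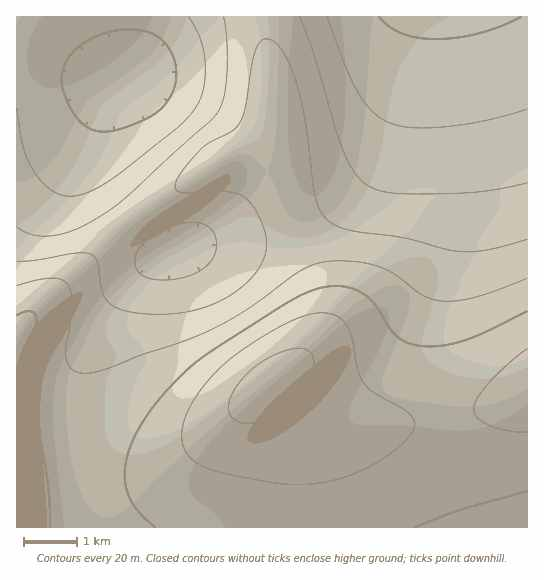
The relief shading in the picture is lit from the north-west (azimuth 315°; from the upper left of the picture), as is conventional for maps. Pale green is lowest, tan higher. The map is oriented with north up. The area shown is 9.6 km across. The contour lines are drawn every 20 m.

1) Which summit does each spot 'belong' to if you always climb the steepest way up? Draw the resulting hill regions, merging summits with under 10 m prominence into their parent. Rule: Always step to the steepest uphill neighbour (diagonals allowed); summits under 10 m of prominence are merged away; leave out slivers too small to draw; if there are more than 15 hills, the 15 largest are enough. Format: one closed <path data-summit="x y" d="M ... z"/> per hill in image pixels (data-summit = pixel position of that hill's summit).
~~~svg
<path data-summit="271 385" d="M527 16l-511 1 1 44 28 4 45 12 29 4-7 6-16 39-4 17 1 30 14 25 28 36 16 15 14 5-16 10-29 30-25 40-12 28-6 44 0 72 6 50 445-1z"/><path data-summit="17 510" d="M23 61l-7 1 0 465 66 1-5-50 0-72 6-44 12-28 25-40 29-30 16-10-14-5-16-15-28-36-14-25-1-30 4-17 16-39 7-6-36-5z"/>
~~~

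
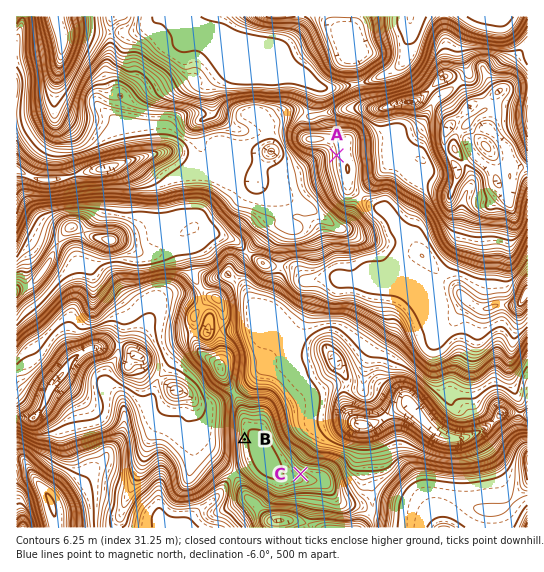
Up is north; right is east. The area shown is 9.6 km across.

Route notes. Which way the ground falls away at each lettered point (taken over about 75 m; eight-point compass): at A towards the W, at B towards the W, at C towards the NE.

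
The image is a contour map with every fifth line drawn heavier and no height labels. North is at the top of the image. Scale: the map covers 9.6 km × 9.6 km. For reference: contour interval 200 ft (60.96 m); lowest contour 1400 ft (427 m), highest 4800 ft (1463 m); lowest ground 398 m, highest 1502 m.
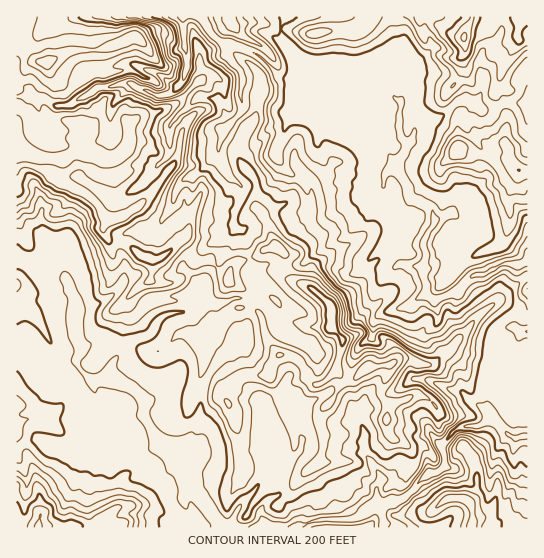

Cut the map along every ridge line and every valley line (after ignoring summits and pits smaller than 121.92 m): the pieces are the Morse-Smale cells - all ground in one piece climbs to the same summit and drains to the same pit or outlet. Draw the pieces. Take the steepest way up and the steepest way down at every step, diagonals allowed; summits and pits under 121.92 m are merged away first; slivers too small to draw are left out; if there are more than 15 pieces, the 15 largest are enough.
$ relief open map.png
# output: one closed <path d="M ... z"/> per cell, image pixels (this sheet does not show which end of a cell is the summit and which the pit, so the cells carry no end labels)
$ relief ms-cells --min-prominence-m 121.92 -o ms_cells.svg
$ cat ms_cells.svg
<path d="M201 16l-185 1 0 241 11 5 19 14 16 0 6 5 9 24 0 35 3 5 0 8-4 8 3 5 14 14 3 20 5 9 17 7 25-2 10 18 10 10 23 12 3-8 0-6 8-15 4-32 6-16 13-20 24-20 8-37 2-2 5 1 10 10 8 14 16-14-12-17-15-9-9 0-5-6 0-12-7-20 0-9-5-7 17-3 22-12 18 0 8-3 6-11 7-2 45-3 14-4 6-5 10 12 16-4-1-8-11-17 0-8 11-17-7-7-2-9 2-26-8-8-2-16-5-6-23-1-6 3-10 0-12-6-8 0-12 3-10 12-7 0-20-8-20-21-40-15-9-9z"/><path d="M383 187l-6 5-14 4-37 1-13 3-8 12-8 3-18 0-22 12-17 3 5 7 0 9 7 20 0 12 5 6 9 0 15 9 12 17-16 14-8-14-10-10-5-1-2 2-8 37-24 20-13 20-6 16-4 32-8 15-2 13 6 6 9-5 24 1 35-7-1-26 3-11 10 4 6 6 3 18 8-7 8-1 3 5 0 10-9 12-11 31-4 5 6 4 9 11 6 18 5-4 14-4 37-1 9-4 12-10 7 2 5-4 14-3 9-7 19-20 9-1 6-6 0-13-3-8-10-11-6-12-1-9 4-8 17-18-16-7-15-1-2-4 0-8 11-22 1-10 13-13-2-21-10-8 2-8-4-16 2-8-1-20 11-18 0-5-3-8-5-5-18-9-16 3z"/><path d="M17 259l-1 268 178 1 1-9-11-17 1-23 6-20-4-4-24-12-10-10-10-18-25 2-17-7-5-9-3-20-14-14-3-5 4-8 0-8-3-5 0-35-9-24-6-5-16 0-19-14z"/><path d="M527 16l-241 0-5 9 0 10 10 15 14 14 12 8 18-3 12 6 10 0 6-3 23 1 5 6 2 16 8 8-2 26 2 9 6 6 6-7 2-12 3-5 21-3 19-16 11-1 13 9 11 0 13-6 22 0z"/><path d="M453 256l-10 0-12 11-7 2 0 10 3 6-2 8 10 8 2 21-13 13-1 10-11 22 0 8 2 4 15 1 16 7-20 22-1 6 3 11 12 18 3 0 16-16 13-3 4 2 10-4 5-6 25 22 12-3 1-174-6 2-19 0-20 11-12 1z"/><path d="M469 100l-11 1-19 16-21 3-3 5-2 12-16 25 0 8 11 17 1 10 18 8 5 5 3 10 16-7 8 6 1 4-11 22-12 14-11 0-3 10 8-2 12-11 10 0 18 20 3 0 9-1 20-11 19 0 6-3 0-156-5-2-17 0-13 6-11 0z"/><path d="M491 417l-12 8-17 2-11 7-10 11 3 8 0 13-6 6-9 1-26 26-16 4-7 4 4 15-1 6 145-1 0-90-6-1-7 3-5-3z"/><path d="M263 412l-3 11 0 22 2 6-4-2-32 7-24-1-11 6-6 18-1 23 11 17 0 9 102-1-5-17-9-11-6-4 4-5 11-31 9-12 0-10-3-5-4 0-9 4-3 4-3-18-6-6z"/><path d="M285 16l-83 0-1 2 8 13 13 12 9 1 24 9 23 23 20 8 7 0 11-13-11-7-21-22-3-7 0-10z"/><path d="M451 213l-14 6-8 11-5 11 2 18 11 0 18-22 5-14-1-4z"/><path d="M378 505l-8 3-7 7-9 4-37 1-18 7 83 1 2-6-3-12z"/>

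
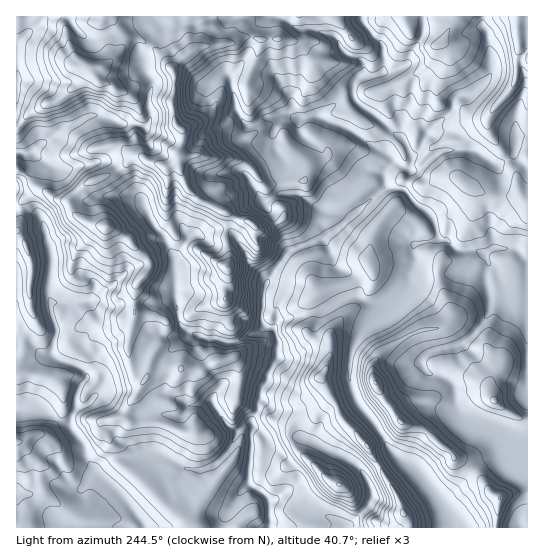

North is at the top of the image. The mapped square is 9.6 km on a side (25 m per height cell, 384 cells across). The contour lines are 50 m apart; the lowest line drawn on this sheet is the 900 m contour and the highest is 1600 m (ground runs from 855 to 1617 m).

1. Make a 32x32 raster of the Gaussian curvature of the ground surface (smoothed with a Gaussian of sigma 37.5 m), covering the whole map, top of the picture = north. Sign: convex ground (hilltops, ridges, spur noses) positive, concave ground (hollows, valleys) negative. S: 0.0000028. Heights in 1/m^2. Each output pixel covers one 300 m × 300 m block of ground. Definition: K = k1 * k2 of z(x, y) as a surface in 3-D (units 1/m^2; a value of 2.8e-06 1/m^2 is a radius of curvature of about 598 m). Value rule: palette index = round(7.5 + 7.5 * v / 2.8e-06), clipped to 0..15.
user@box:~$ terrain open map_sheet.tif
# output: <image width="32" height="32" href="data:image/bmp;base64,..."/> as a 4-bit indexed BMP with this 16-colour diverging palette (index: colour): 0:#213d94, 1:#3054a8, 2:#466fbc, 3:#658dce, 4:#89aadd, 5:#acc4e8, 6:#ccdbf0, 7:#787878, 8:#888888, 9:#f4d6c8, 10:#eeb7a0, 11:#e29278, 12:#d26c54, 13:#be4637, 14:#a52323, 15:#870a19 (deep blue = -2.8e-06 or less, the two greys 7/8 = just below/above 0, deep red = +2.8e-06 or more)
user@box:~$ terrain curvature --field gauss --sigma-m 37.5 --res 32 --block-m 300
<image width="32" height="32" href="data:image/bmp;base64,Qk12AgAAAAAAAHYAAAAoAAAAIAAAACAAAAABAAQAAAAAAAACAAATCwAAEwsAABAAAAAAAAAAlD0hAKhUMAC8b0YAzo1lAN2qiQDoxKwA8NvMAHh4eACIiIgAyNb0AKC37gB4kuIAVGzSADdGvgAjI6UAGQqHAIiIeHeIeHd4h4eAiLZ4l2iHd3d4h4d3mYd2heWmd3fnh4h3h4h3eGh3XPaYd3dpsnh4h4h3dnhoiIiHJ3h4Roh3h2doh3lZh4SHegqJameHmIeYiIiJ52iWd2ulZKiHd4hFyIh3eYDYZ3iHjPV4iHZ4hng3eHSONnd1V3KHh2tYiIiIpoeJiIh2Z4Wld4d4iYeIeIeHiXZnduiF94h3d3d3h3iHd5aZh4lnhTmIh3eXd3h3iId3cWaHWHaGeHh4h3lodoeKeH94W3l4eHiJZ4d3h4eIeIZml2doeIh3eId3mHd3g3h5m3d4mHZ3iIh3d4hZmH63d0Grd4d2l3hYeHeIh3iFhYmPB1h4eId3l3eIqJh2iXcbkE+3eHh4h4Z4d3dYbzlniXaMBnh4eHh4iHgcm2mIdJiD15h4eHd4h3h4Zjd2aZqHZomkV4d7Z4eHeIeXyYqmaJhqV7h3hWh4h3i3eUhFeHp3Z3eHeHeImXh3WHfIZ3dLpnd3eHh4h3eXaah2eJi1h3h4l4iHh4h4Z4dHdoejq3Z2WWh3iId3d2mIfYe4h0qZaaeIhneIh5d4eYhmR6iDi4O4eIh4hoh4eWmIeYh4X2iId3eHiXh2eHikd6iHeVdHl4d3doVnqIiIhXd3h3Z4iHo3toqdeLWHh4iIZ4h4d3d4eGl2OZaXd4Z4"/>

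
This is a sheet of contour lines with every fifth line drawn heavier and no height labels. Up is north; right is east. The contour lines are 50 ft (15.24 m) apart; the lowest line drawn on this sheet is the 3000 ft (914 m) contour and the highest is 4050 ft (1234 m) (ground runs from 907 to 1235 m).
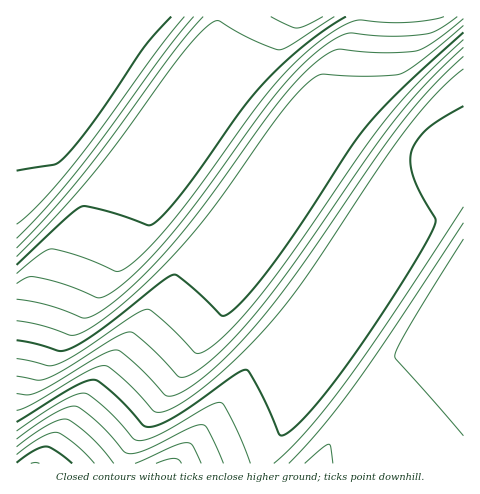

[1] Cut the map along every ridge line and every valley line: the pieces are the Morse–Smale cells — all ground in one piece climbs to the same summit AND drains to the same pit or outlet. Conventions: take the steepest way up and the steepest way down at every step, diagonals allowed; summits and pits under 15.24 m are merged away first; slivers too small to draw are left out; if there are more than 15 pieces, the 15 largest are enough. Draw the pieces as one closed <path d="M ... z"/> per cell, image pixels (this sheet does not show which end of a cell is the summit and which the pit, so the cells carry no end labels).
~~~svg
<path d="M220 16l-204 1 1 447 107-1 3-12 5-9 88-126 39-59 1-12-4-7-26-28 25 23 9 3 16-3 39 27 6 3 5 0 83-57 51-25-1-17-39 6-33 10-6 0-45-30-66-7-11-7-41-29-13-13-6-11 0-27 16-34z"/><path d="M463 182l-50 24-83 57-5 0-6-3-39-27-16 3-15-6 12 18-2 15 50 39 29 47-72 106-2 9 200-1z"/><path d="M258 258l-38 58-88 126-8 16 1 6 138 0 3-9 71-104 1-2-4-7-25-40-45-34-5-5z"/><path d="M362 16l-141 0-18 40 0 27 6 11 13 13 48 34 4 2 66 7 45 30 6 0 33-10 39-6 0-7-30 0-24-3-45-34-5-12-2-17 0-23z"/><path d="M463 16l-101 1-5 51 0 23 4 25 7 8 41 30 24 3 31 0z"/>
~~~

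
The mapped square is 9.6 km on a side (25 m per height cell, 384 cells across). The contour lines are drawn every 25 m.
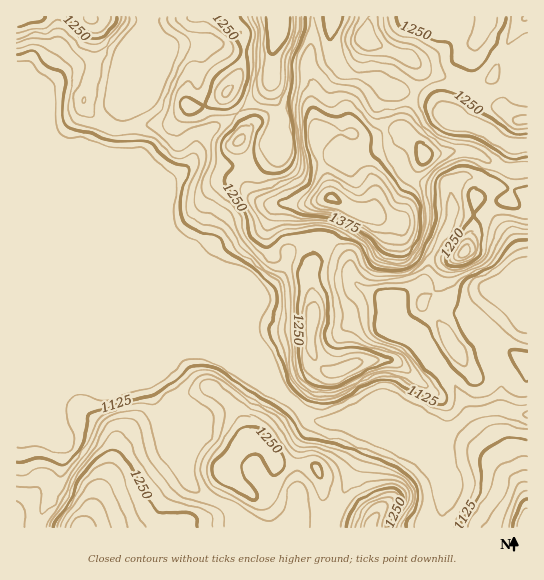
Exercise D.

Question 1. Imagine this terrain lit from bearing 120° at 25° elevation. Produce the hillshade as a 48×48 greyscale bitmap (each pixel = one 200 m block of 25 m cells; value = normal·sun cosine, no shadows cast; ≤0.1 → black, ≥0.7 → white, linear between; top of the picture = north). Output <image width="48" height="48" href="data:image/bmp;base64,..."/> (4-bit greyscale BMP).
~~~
<image width="48" height="48" href="data:image/bmp;base64,Qk32BAAAAAAAAHYAAAAoAAAAMAAAADAAAAABAAQAAAAAAIAEAAATCwAAEwsAABAAAAAAAAAAAAAAABEREQAiIiIAMzMzAERERABVVVUAZmZmAHd3dwCIiIgAmZmZAKqqqgC7u7sAzMzMAN3d3QDu7u4A////AKlQBHmZmZiIiaqYmZiHh0I4//uYZEZ0MplyAmiZmZh3eJmYiqmHiFIlz/2odDVlMomVAViZmZmHd4iImrqHiXQjbP+5hkRlMniXIEeZmZmYd3iJmaqHipZDR825h1RmVGeIQCaJmZmYZWiZiKuXiqhlVpqoh2VmZWZ3UBV5mZmYZFiZiJqHiqh3Z4mIh2ZmZmZ3YgNompmYY0aJiJl2eIh3eIiIh2Z3d3d3dBJYmqmIdTR5mJl2Z3d4iIiIdmZ3d4iIdjJHmqmIhkRXmaqXZ3iIiIiIh2Z3d4iId1NGiamIh2VWiaupiIiIiIiIiGZnd4iId2U0aJmIh3ZneJqpmZiIiIiJmYd3iIiId3dURneIiHd3eIiJrMqYiIiJqpmZmYiId3h2VVVnd4iIiHd4re7KmIiaqpmpiIiIiIiIh2VERomYiHVXm+/9uIiqmImod4iIiIiIiIdURXiIiGI2iK3+yqqpiJmYd4iIiIiIiIh2ZniIh1Imh2iru7qXeKqYdoiIiIiIiIiId4iIh1ImmGVneJmGaaqHd4iIiIiIiIiIiIiIdlMnund3d3h2eZmIh4iIiIiIiIiIiIiIdVMnzJiqiIh2iZiJiIiIiIiIiIiIiIiIdUImzam7mHiImYiZiIiIiIiIiIiIiIiIdTIlvLmrl2eZmZmYiIiIiIiIiIiIiIiIhkI2m6mrqGaJqpmIiIiIiIiIiIiIiIiIh1NHq7maupd4rLqYiIiIiIiIiIiIiIiId2VYq7mJvNyIrey5iIiIiIiIiIiIiIiHZ4dXrLhnrP+2jP/sqYiIiIiIiIiIiIiHaJhnm7hEiu/mJ+/+yoiIiIiIiIiIiIdmebmIiahEet/5Ep3ty4iIiIiIiIiIiIdVacuqqYdmic/9UmvMu4iIiIiIiIh3iYdUWLu8uXeJmb7+lFm7qYiIiIiIiIhleIhkV5mauYiJmJ3upmmamYiIiIiIiIhkV4dlVWdVeZh4mYvdpmiImYiIiIiIiIhkRndmVEQyN4dnmYrclmiHiYiIiIiIiIh1NGd3dTMyJndnmprduHiHiYiIiIiIiIiHU0Z3h1ITV4dnmYne25iHeIiIiIiIiHeJhEaJmXMDeIiImXet25mYZYiIiImZmYd5ljWLuYMDipiZmHeJmIiYh4iIiZiZqYeJqEJa2oMCipmamIiIdniImoiHeJiZiHeJqnQ2u4MCeIiZd4mpd3h3iYiGV5mYdlVoq6lleoMEd3iYZnq6iIh3d4iGRZuoh2Q2iZu5d1IVd2iZdnq6mHiIh4iGRIupiHQ1dljNpzEVh2iZh3m6mIiIiYiHVHq5iIU0dkWu2UAmiHeIiImqmIiImYiIdWm5iIdEdkR860AnmXeJiImqmHZ5mZh4h3m6iIhUZlVq21AnqXeamImqmHZombmIh4rLmIhlZ2Vq21AHqWaKmImZqYZXmcuph4vdqIh3eHZq3HAFqER6qHeIiZdWmru6horeyod3iYd63IIEmDJqqXeIeZhleau7h4rO64ZnmYiay4MEmEJauoiIiJl1Vw=="/>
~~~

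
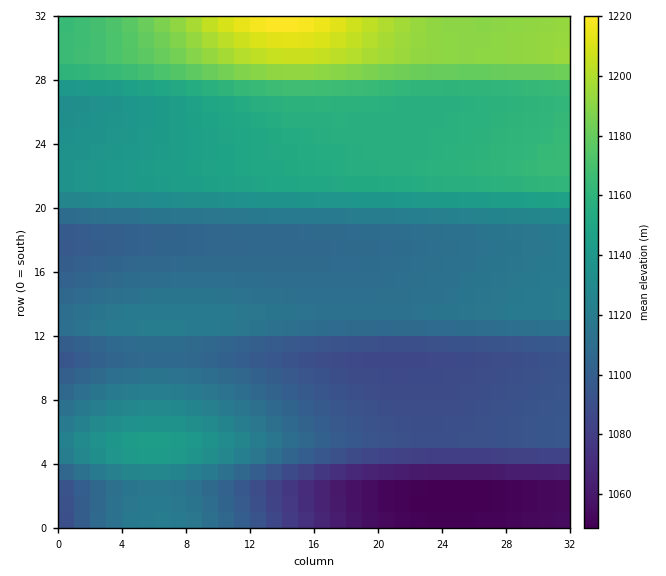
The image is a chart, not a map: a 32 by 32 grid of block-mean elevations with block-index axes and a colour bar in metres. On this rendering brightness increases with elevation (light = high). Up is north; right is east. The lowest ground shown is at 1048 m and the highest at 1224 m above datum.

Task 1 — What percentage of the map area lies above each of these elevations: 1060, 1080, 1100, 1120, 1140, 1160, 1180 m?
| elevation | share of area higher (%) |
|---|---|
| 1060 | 95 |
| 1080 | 93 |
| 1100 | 77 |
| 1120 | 45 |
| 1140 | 34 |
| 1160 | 16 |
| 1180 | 9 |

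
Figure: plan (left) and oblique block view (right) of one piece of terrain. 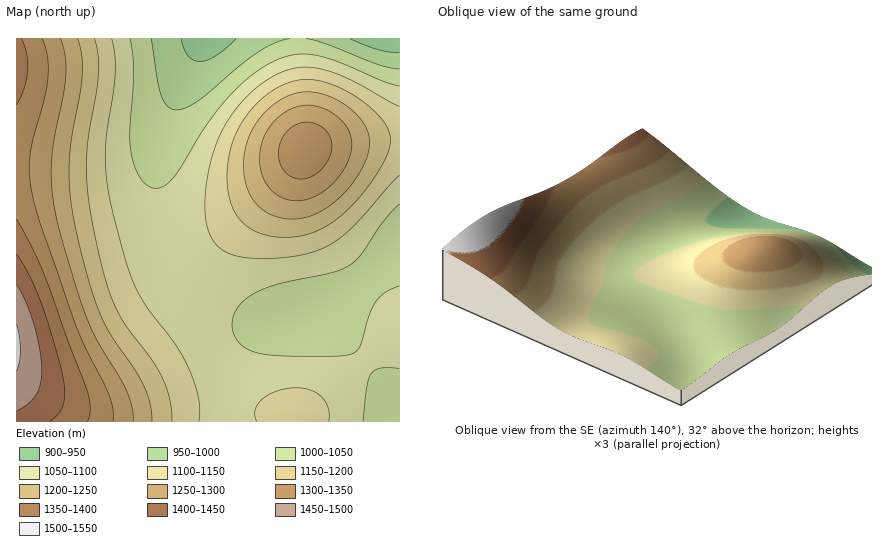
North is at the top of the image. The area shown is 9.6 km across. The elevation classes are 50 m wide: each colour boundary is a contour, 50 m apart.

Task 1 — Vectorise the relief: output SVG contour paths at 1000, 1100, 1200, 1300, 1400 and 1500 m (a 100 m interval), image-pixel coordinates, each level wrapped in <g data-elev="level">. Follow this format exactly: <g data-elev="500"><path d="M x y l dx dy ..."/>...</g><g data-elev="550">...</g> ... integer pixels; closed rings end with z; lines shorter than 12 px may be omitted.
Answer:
<g data-elev="1000"><path d="M400 69l-20-4-52-21-22-6"/><path d="M290 38l-14 5-16 8-18 13-44 37-12 7-10 2-8-4-7-10-4-16-6-42"/></g><g data-elev="1100"><path d="M199 422l0-22-8-26-14-26-29-40-12-20-10-28-14-53-5-25-2-26 2-22 8-60 0-18-3-18"/><path d="M329 422l-1-14-6-10-10-8-16-2-18 2-15 8-5 6-3 6 0 6 2 6"/><path d="M400 106l-52-27-28-10-14-2-12 1-12 4-14 7-15 11-14 16-12 16-9 18-7 22-5 24-1 24 2 18 5 10 6 8 8 6 10 4 16 2 18 0 22-1 16-4 20-8 18-11 14-15 40-44"/></g><g data-elev="1200"><path d="M152 422l-2-18-7-20-9-16-24-34-12-24-12-38-12-50-4-28-1-26 2-28 11-64 0-20-4-18"/><path d="M284 218l12 1 12-2 12-5 11-8 12-10 10-12 8-12 6-14 2-18-2-8-4-8-16-16-21-11-12-3-12 0-10 3-11 5-11 8-10 9-7 11-5 12-4 14 0 14 1 12 4 12 5 10 8 8 10 5z"/></g><g data-elev="1300"><path d="M113 422l0-12-3-14-35-72-35-100-8-32-3-20 1-20 15-54 3-22-1-20-5-18"/><path d="M296 178l10 1 10-5 8-8 6-10 2-10-2-10-6-8-8-4-12-2-10 3-8 7-6 10-2 12 3 12 7 8z"/></g><g data-elev="1400"><path d="M50 422l8-8 5-10 2-12-2-16-10-38-13-37-11-25-13-22"/></g><g data-elev="1500"><path d="M16 371l3-9 1-12-4-26"/></g>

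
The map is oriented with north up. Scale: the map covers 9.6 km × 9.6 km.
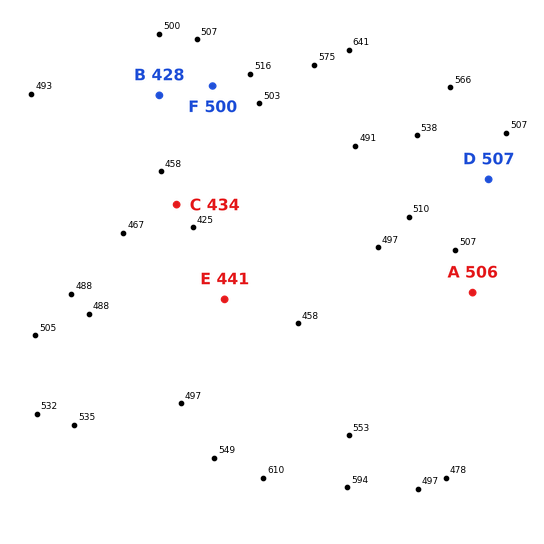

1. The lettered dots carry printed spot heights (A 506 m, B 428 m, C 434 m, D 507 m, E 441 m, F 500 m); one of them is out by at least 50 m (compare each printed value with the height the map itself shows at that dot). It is B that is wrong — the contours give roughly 490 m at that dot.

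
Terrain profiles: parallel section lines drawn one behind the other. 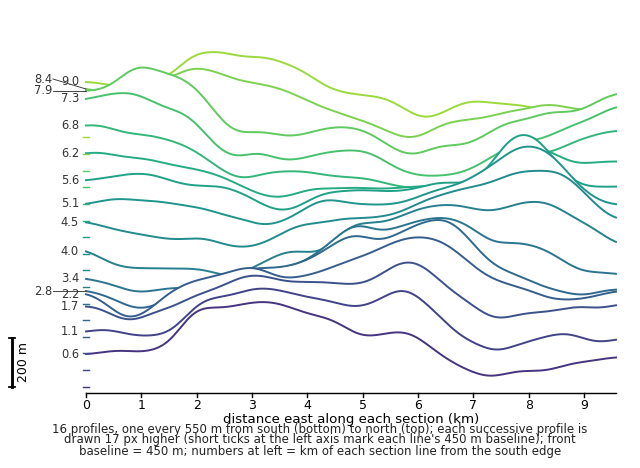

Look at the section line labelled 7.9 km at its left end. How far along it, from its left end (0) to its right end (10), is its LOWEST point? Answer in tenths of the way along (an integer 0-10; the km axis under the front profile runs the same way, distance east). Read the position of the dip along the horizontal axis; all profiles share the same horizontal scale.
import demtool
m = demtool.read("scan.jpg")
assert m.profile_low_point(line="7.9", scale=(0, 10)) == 6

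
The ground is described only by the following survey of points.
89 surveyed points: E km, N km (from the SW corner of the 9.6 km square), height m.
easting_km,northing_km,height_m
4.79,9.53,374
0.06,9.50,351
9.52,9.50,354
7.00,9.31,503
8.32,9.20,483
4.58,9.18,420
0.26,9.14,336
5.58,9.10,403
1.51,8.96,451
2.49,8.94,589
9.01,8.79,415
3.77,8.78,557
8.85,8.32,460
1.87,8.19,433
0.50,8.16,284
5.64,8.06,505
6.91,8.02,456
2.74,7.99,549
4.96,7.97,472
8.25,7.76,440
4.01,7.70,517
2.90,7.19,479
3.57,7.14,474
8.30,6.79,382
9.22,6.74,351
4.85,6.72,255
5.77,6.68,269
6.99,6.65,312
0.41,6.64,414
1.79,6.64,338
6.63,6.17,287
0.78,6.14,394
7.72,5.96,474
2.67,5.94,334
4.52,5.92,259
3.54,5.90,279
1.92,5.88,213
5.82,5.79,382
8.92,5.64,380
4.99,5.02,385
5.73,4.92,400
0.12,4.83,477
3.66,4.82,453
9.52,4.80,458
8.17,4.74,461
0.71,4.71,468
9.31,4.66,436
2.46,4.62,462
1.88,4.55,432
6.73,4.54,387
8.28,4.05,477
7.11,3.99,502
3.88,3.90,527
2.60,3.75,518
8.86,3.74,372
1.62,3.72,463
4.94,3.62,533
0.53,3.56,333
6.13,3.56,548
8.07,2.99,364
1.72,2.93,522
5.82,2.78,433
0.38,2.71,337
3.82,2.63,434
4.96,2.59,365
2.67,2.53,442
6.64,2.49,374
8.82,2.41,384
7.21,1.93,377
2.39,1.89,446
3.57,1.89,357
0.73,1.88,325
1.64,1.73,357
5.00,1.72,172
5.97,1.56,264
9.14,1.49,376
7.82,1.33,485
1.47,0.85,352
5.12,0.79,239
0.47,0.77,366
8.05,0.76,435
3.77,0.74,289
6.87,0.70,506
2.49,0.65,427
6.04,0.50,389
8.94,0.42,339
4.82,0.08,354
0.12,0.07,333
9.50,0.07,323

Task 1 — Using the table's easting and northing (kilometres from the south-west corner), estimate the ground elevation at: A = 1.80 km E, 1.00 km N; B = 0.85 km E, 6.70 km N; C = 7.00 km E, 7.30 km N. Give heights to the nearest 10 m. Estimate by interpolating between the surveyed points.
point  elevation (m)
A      380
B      420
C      360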